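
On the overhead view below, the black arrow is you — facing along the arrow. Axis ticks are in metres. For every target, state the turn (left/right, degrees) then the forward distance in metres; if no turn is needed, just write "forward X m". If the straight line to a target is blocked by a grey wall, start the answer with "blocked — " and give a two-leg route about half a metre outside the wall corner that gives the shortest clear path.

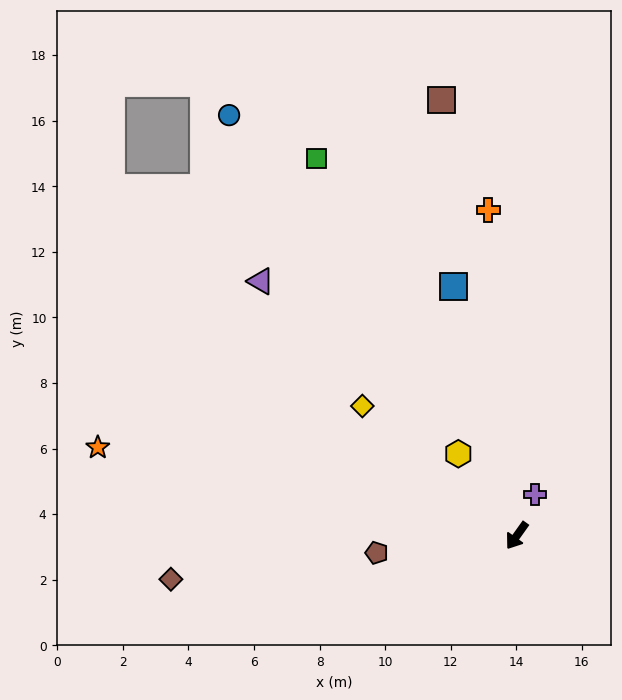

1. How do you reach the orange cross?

turn right 140°, forward 10.0 m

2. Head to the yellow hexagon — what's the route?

turn right 109°, forward 3.1 m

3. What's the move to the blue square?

turn right 130°, forward 7.8 m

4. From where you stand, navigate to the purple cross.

turn right 168°, forward 1.4 m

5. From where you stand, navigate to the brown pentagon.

turn right 48°, forward 4.3 m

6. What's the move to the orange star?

turn right 66°, forward 13.1 m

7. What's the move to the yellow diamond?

turn right 95°, forward 6.2 m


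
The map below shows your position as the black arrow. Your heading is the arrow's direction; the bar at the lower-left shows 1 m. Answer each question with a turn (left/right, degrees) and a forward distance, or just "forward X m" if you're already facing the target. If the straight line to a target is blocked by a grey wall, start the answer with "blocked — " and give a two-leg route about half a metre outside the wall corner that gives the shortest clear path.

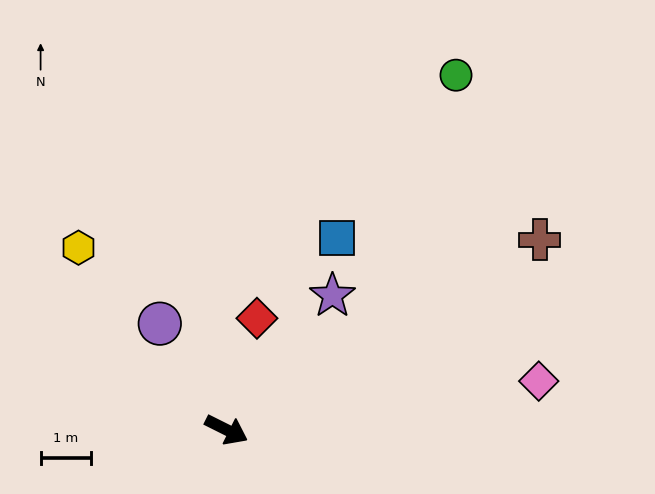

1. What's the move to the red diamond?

turn left 101°, forward 2.3 m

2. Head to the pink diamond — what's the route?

turn left 35°, forward 6.3 m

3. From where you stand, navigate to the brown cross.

turn left 58°, forward 7.3 m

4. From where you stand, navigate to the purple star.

turn left 78°, forward 3.4 m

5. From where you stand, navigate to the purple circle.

turn left 149°, forward 2.5 m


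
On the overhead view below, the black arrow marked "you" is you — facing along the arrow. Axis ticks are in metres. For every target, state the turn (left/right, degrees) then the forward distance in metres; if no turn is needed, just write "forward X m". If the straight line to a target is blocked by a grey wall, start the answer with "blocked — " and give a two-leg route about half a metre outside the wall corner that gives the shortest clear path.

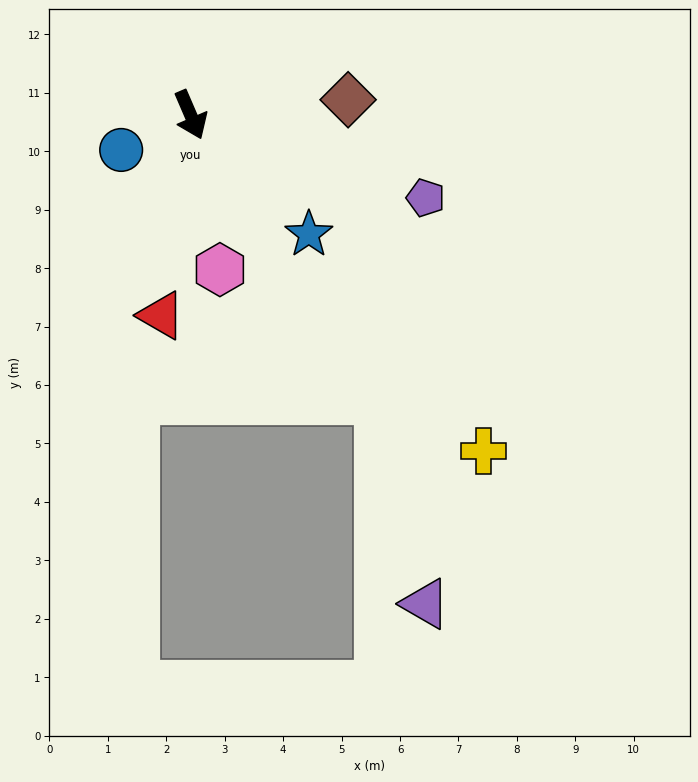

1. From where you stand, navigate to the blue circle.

turn right 87°, forward 1.3 m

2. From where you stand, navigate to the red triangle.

turn right 32°, forward 3.5 m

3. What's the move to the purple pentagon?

turn left 47°, forward 4.3 m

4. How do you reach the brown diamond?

turn left 72°, forward 2.7 m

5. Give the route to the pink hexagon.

turn right 13°, forward 2.7 m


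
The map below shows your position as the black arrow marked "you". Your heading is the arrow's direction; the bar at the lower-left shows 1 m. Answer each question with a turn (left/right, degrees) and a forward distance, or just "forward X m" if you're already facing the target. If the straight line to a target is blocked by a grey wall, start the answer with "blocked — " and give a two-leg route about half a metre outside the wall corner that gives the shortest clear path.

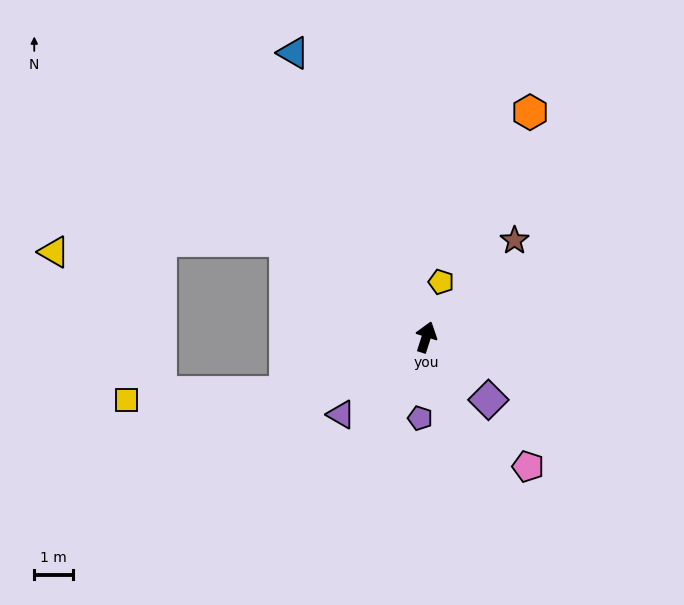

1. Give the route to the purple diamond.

turn right 118°, forward 2.3 m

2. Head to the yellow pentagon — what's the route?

turn left 3°, forward 1.5 m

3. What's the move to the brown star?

turn right 25°, forward 3.4 m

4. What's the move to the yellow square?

blocked — turn left 129°, forward 3.9 m, then turn right 19°, forward 4.1 m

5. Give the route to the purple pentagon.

turn right 167°, forward 2.1 m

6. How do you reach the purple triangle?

turn left 150°, forward 3.0 m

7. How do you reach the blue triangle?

turn left 43°, forward 8.1 m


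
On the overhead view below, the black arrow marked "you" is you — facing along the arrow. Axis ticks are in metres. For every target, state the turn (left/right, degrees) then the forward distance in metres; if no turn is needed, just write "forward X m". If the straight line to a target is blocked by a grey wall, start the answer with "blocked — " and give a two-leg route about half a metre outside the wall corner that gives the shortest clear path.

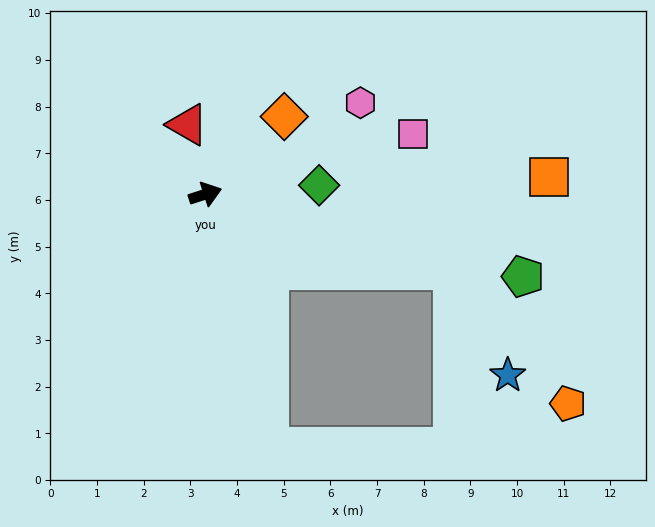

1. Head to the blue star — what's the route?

blocked — turn right 35°, forward 5.6 m, then turn right 46°, forward 2.5 m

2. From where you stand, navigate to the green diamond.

turn right 13°, forward 2.4 m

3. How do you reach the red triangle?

turn left 86°, forward 1.5 m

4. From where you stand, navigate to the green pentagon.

turn right 32°, forward 7.0 m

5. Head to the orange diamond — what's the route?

turn left 27°, forward 2.4 m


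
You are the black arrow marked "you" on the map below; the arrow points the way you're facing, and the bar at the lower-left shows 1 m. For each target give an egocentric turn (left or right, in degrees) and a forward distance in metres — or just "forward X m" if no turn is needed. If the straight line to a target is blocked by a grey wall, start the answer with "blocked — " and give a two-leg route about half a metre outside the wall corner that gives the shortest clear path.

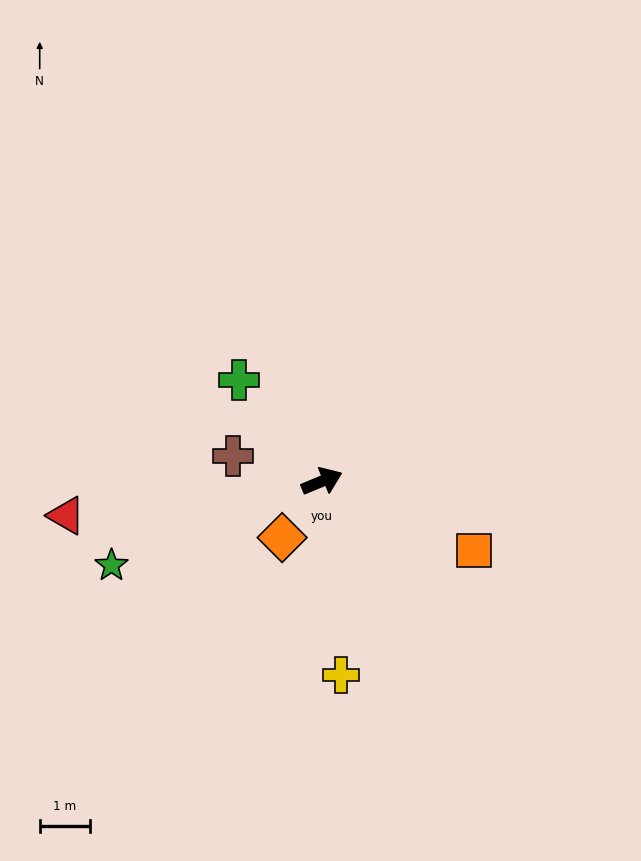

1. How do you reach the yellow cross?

turn right 107°, forward 3.9 m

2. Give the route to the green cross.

turn left 107°, forward 2.6 m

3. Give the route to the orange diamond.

turn right 148°, forward 1.4 m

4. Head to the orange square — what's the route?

turn right 47°, forward 3.3 m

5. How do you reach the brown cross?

turn left 142°, forward 1.8 m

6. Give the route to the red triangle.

turn left 165°, forward 5.1 m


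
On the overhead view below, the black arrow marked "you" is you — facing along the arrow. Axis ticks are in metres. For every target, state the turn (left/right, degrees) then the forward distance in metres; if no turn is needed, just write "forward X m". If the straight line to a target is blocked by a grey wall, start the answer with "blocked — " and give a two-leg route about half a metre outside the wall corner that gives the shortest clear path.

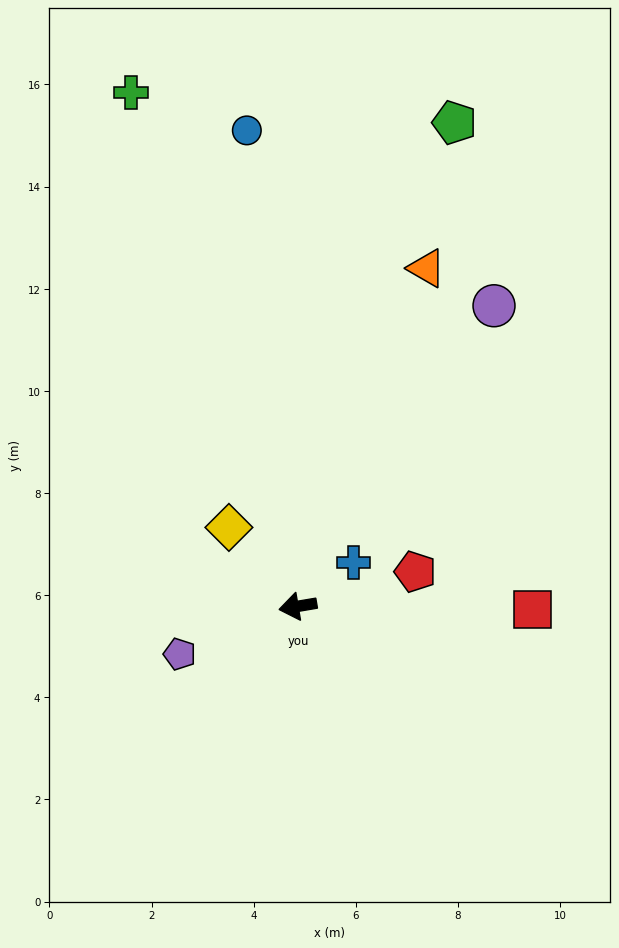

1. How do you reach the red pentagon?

turn right 173°, forward 2.4 m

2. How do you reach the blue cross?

turn right 151°, forward 1.4 m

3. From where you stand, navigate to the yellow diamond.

turn right 58°, forward 2.1 m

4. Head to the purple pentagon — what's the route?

turn left 12°, forward 2.5 m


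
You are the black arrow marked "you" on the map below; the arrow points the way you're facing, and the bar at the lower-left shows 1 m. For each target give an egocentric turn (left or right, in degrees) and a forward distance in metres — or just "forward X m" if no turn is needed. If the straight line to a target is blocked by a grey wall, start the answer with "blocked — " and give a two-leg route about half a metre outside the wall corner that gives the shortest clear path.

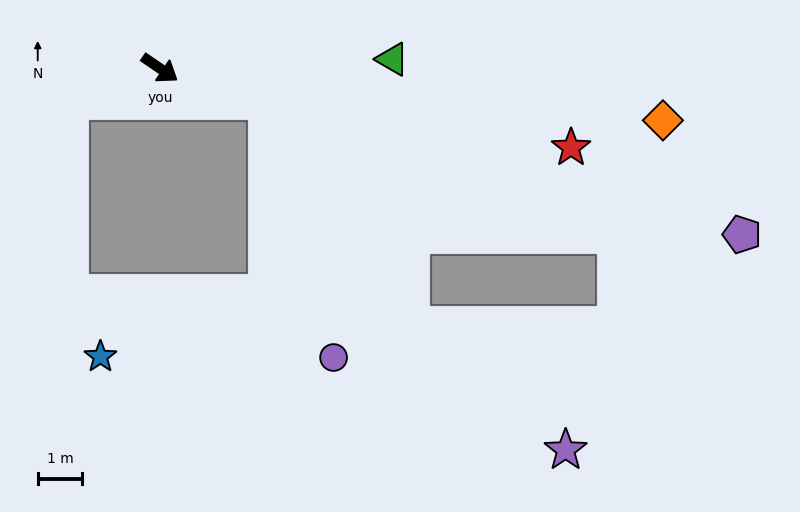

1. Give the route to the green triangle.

turn left 37°, forward 5.2 m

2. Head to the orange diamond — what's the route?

turn left 28°, forward 11.4 m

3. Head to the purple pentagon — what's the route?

turn left 18°, forward 13.6 m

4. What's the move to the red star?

turn left 23°, forward 9.4 m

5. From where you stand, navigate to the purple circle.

blocked — turn left 18°, forward 2.5 m, then turn right 59°, forward 6.0 m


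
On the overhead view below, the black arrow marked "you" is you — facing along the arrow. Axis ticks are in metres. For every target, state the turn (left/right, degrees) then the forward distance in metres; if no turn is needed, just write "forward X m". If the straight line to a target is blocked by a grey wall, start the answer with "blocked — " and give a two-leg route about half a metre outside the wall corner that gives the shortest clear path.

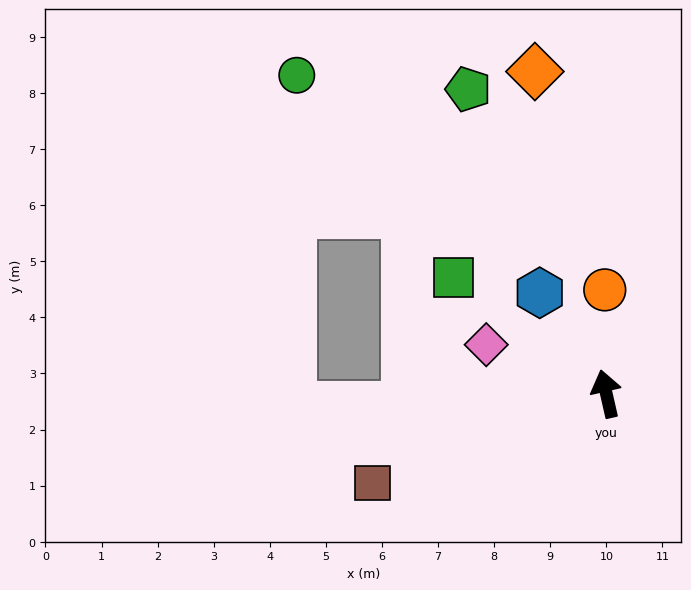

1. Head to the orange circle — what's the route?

turn right 12°, forward 1.9 m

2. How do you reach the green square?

turn left 40°, forward 3.4 m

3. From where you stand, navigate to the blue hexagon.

turn left 21°, forward 2.2 m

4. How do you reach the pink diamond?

turn left 55°, forward 2.3 m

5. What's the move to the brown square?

turn left 98°, forward 4.5 m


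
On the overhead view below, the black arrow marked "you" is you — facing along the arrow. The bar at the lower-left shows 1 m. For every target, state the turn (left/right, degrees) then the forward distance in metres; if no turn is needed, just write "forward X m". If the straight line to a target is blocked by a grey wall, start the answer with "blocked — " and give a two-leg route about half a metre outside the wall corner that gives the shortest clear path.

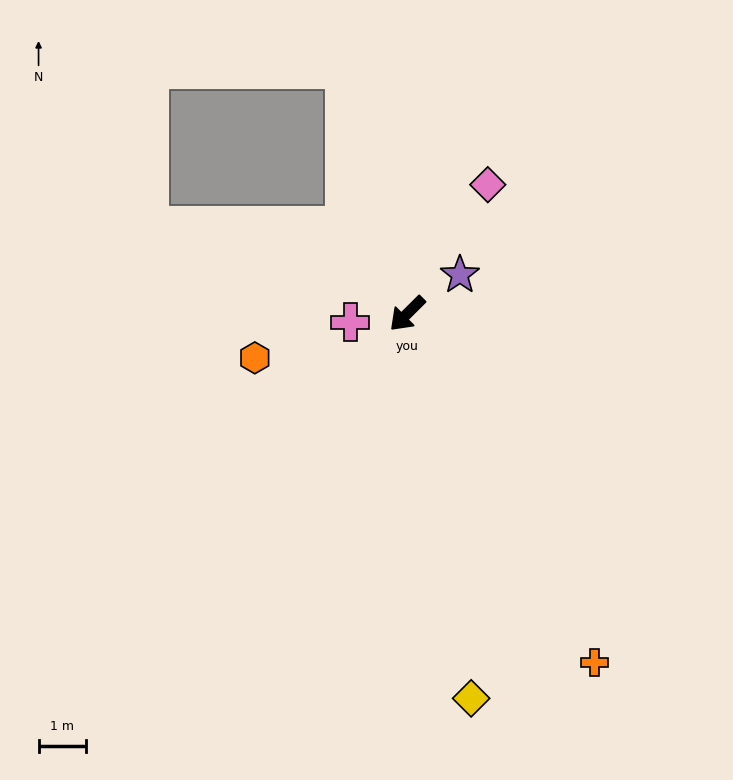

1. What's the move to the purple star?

turn left 172°, forward 1.4 m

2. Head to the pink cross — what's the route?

turn right 36°, forward 1.2 m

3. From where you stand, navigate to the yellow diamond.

turn left 55°, forward 8.2 m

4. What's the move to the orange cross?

turn left 73°, forward 8.3 m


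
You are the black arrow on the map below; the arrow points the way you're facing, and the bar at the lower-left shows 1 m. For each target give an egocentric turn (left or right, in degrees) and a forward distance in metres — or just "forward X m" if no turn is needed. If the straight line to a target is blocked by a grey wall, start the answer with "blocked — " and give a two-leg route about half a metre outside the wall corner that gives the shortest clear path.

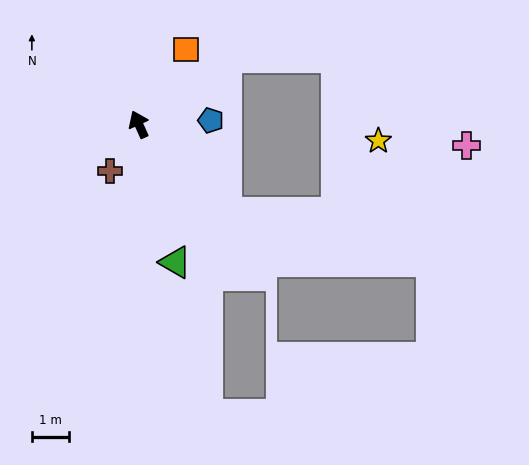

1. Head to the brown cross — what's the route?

turn left 124°, forward 1.5 m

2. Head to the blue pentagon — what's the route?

turn right 111°, forward 1.9 m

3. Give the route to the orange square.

turn right 56°, forward 2.4 m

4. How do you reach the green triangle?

turn left 171°, forward 3.8 m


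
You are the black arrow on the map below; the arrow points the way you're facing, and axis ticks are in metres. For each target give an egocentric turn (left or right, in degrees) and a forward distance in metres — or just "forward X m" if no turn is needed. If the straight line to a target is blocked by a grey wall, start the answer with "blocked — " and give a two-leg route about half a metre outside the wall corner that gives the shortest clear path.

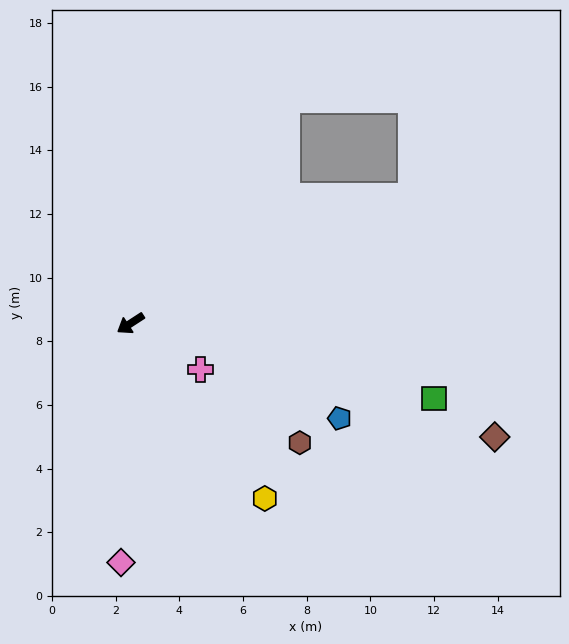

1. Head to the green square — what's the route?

turn left 133°, forward 9.8 m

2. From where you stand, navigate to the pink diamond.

turn left 55°, forward 7.5 m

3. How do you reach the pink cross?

turn left 114°, forward 2.6 m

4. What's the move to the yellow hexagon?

turn left 94°, forward 6.9 m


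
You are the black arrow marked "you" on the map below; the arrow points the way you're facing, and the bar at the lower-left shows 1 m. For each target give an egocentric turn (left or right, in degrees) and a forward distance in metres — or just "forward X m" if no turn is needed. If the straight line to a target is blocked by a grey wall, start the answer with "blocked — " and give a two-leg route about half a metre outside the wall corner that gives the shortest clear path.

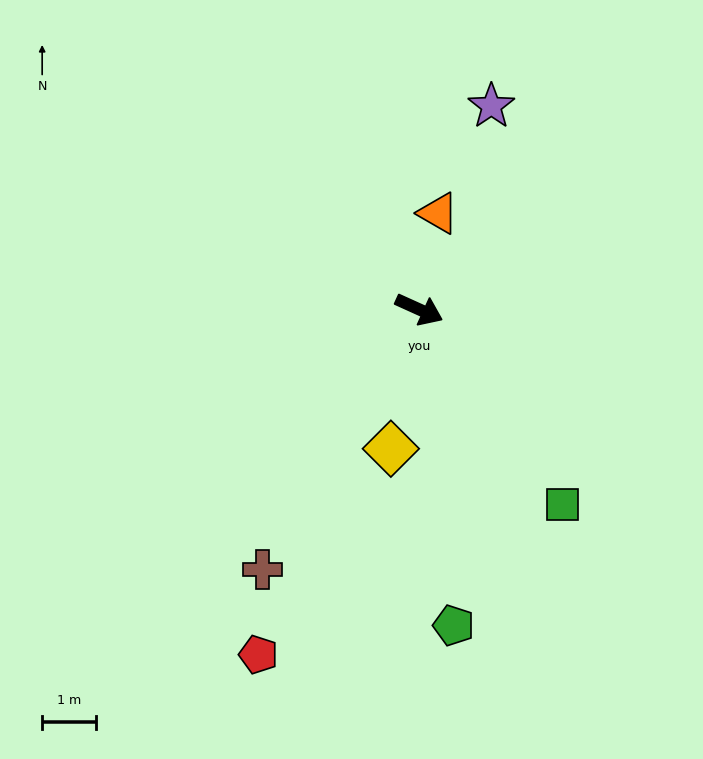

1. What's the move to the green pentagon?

turn right 59°, forward 6.0 m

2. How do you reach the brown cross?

turn right 97°, forward 5.7 m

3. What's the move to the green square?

turn right 29°, forward 4.5 m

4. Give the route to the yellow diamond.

turn right 77°, forward 2.7 m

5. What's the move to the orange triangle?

turn left 103°, forward 1.8 m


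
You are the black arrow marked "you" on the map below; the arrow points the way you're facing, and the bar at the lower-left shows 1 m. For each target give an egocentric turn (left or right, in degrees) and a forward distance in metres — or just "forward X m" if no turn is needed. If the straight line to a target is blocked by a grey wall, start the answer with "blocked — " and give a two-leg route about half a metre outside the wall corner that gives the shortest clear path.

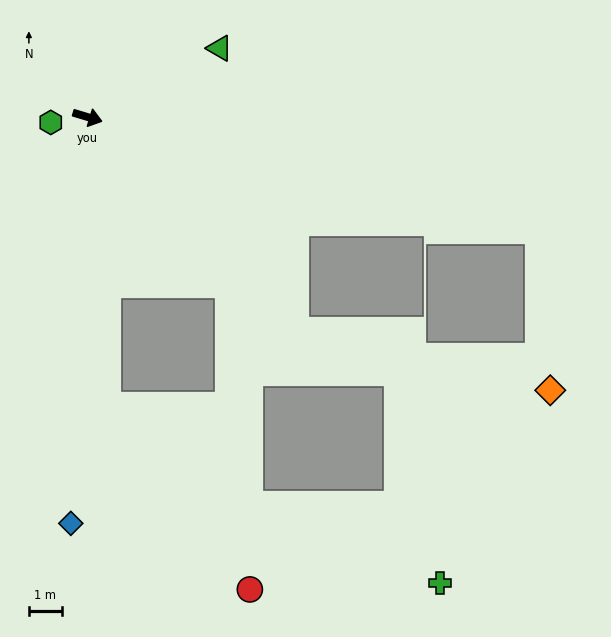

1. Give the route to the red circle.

blocked — turn right 69°, forward 8.8 m, then turn left 34°, forward 7.1 m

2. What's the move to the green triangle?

turn left 44°, forward 4.5 m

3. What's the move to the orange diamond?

blocked — turn right 29°, forward 9.1 m, then turn left 33°, forward 8.0 m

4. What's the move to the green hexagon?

turn right 155°, forward 1.1 m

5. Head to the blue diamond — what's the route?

turn right 76°, forward 12.4 m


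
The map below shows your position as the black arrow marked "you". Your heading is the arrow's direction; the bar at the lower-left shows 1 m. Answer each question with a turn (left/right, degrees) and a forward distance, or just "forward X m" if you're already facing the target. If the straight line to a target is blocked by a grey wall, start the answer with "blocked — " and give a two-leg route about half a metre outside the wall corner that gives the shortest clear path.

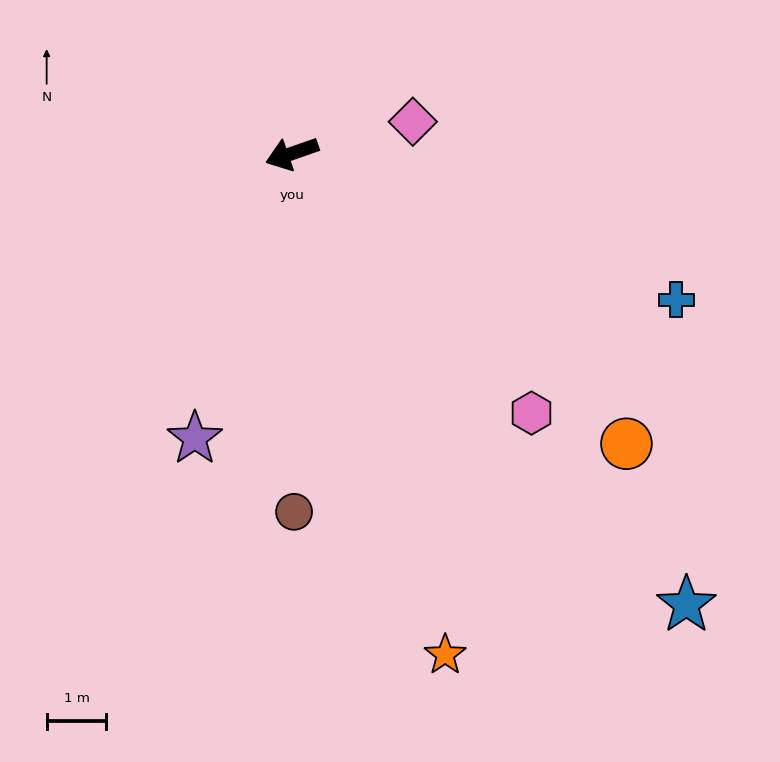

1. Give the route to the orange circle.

turn left 120°, forward 7.4 m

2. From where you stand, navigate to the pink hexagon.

turn left 114°, forward 5.9 m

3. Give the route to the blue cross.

turn left 140°, forward 6.9 m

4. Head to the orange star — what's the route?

turn left 88°, forward 8.8 m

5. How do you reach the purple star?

turn left 52°, forward 5.0 m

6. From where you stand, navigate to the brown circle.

turn left 71°, forward 6.0 m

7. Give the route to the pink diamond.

turn left 176°, forward 2.1 m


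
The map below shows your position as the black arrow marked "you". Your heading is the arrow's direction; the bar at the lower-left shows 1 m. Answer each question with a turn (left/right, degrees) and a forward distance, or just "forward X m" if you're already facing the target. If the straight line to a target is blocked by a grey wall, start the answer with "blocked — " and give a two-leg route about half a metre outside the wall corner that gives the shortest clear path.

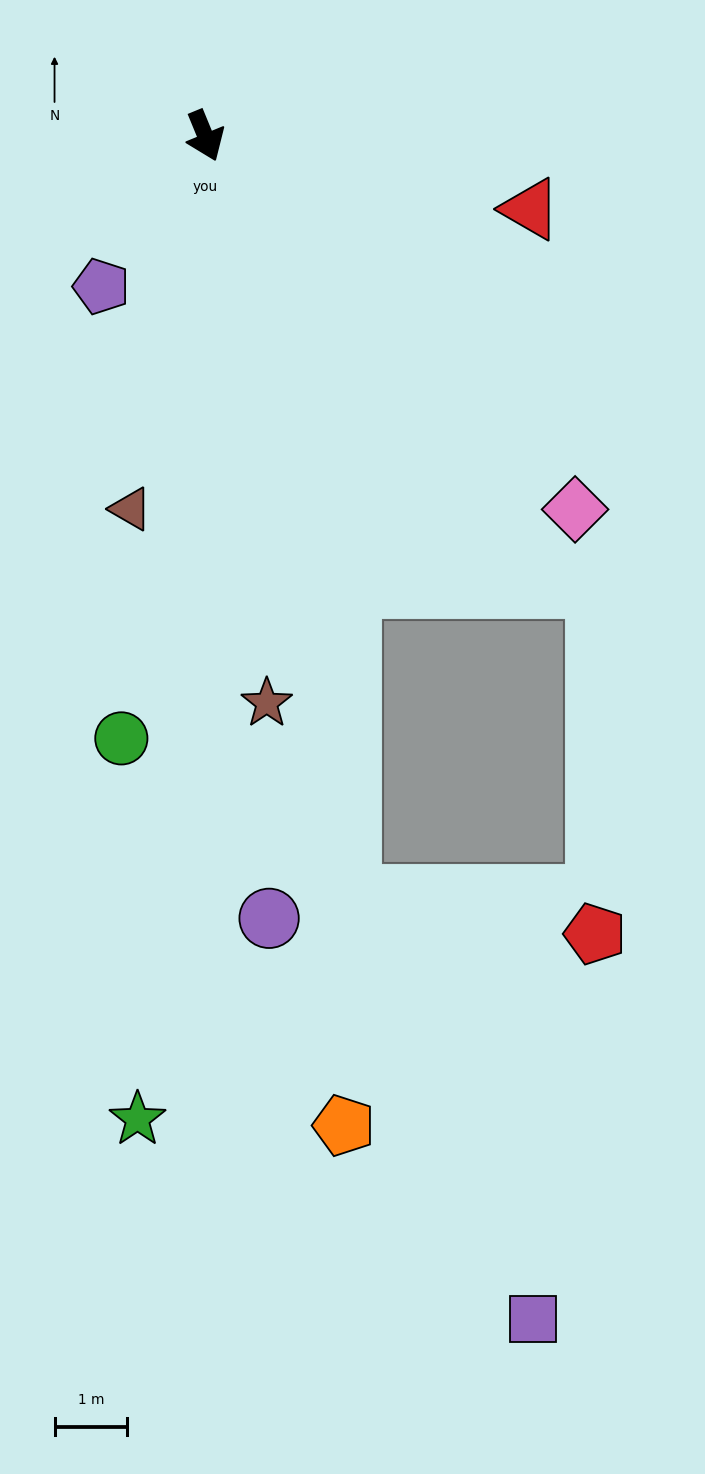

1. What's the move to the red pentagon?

blocked — turn right 12°, forward 10.6 m, then turn left 71°, forward 3.4 m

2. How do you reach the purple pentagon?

turn right 57°, forward 2.5 m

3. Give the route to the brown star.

turn right 16°, forward 7.8 m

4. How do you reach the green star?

turn right 26°, forward 13.5 m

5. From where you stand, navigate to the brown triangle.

turn right 34°, forward 5.2 m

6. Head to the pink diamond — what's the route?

turn left 22°, forward 7.2 m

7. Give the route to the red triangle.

turn left 55°, forward 4.6 m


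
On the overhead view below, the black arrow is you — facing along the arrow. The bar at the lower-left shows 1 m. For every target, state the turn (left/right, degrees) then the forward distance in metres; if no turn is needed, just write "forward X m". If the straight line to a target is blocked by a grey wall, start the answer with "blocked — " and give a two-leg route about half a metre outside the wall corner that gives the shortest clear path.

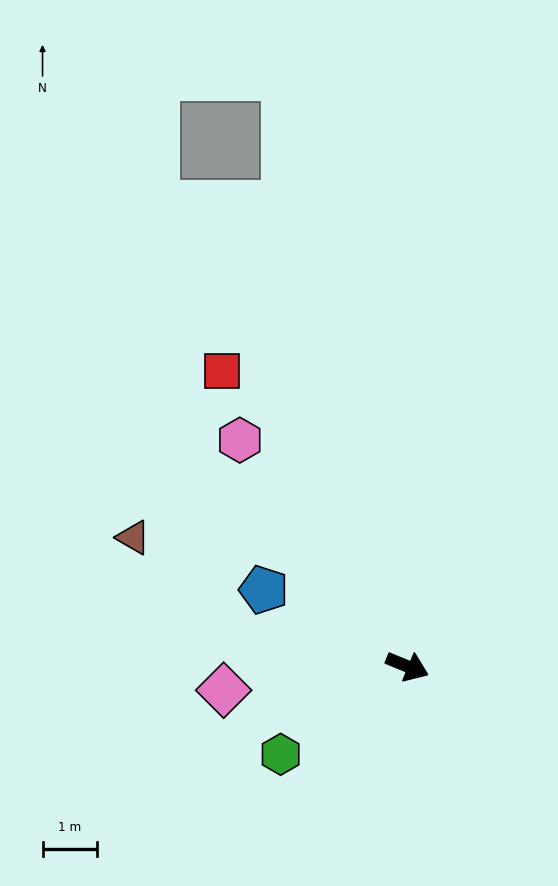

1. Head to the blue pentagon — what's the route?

turn left 174°, forward 3.0 m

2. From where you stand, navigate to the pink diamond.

turn right 150°, forward 3.4 m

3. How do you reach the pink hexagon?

turn left 149°, forward 5.1 m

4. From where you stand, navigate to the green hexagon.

turn right 123°, forward 2.8 m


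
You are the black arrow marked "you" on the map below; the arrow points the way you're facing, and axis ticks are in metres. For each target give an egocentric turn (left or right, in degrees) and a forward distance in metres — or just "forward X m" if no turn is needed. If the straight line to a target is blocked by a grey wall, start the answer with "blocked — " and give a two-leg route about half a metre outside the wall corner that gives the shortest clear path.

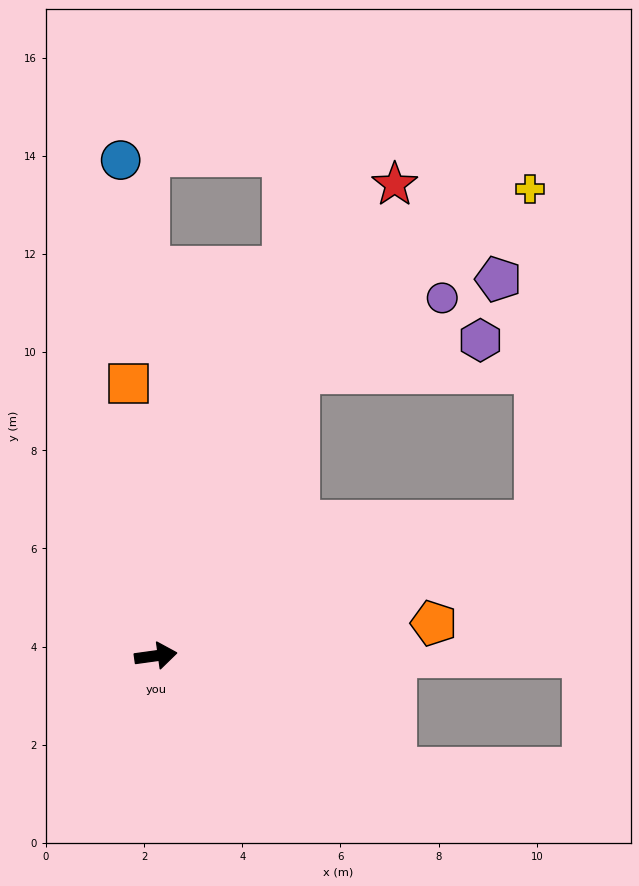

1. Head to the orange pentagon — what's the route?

forward 5.7 m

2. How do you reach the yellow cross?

blocked — turn left 55°, forward 6.5 m, then turn right 24°, forward 6.0 m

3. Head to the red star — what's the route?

turn left 55°, forward 10.8 m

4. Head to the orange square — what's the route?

turn left 88°, forward 5.6 m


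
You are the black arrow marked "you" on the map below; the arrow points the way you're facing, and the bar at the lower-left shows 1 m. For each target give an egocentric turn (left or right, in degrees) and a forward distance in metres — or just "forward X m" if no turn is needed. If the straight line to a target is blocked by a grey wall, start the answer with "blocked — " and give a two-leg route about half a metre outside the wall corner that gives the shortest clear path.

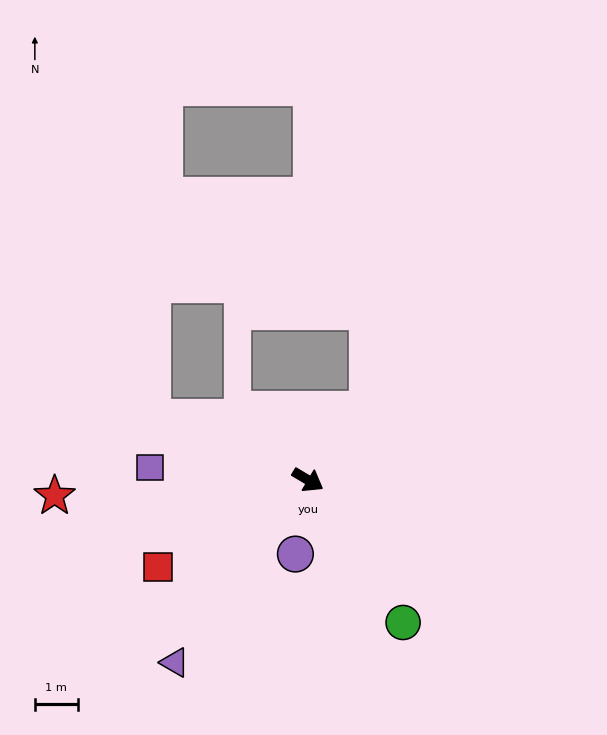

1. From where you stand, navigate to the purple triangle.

turn right 95°, forward 5.3 m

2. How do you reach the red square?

turn right 119°, forward 4.0 m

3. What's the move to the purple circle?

turn right 69°, forward 1.8 m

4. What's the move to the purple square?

turn right 154°, forward 3.7 m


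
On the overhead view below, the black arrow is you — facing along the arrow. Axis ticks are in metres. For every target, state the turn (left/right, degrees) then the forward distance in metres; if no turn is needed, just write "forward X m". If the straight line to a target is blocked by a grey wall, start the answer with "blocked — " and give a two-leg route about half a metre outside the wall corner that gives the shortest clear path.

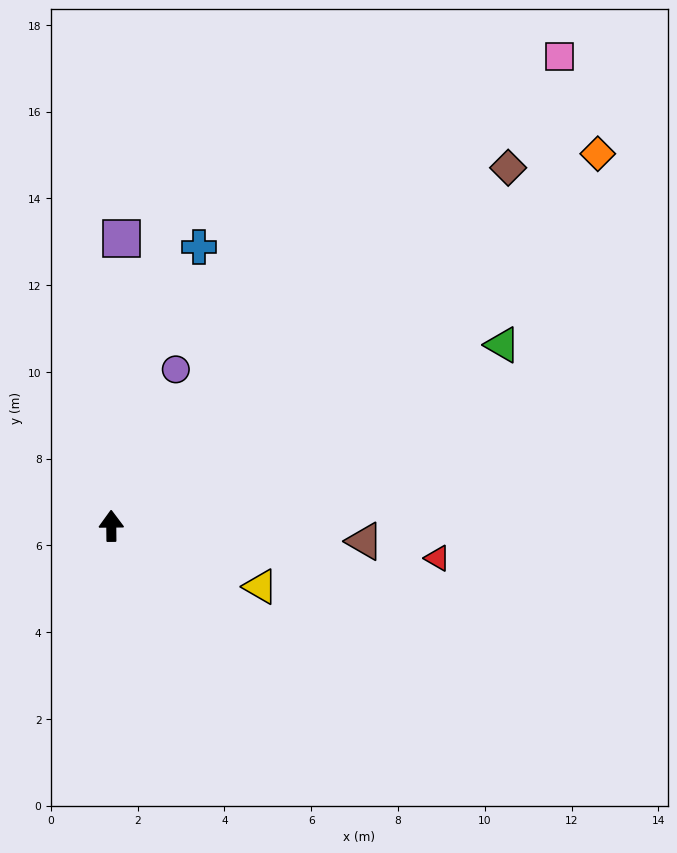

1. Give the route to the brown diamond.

turn right 48°, forward 12.3 m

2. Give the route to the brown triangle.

turn right 94°, forward 5.8 m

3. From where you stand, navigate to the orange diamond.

turn right 53°, forward 14.1 m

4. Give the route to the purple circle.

turn right 23°, forward 3.9 m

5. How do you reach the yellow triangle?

turn right 113°, forward 3.7 m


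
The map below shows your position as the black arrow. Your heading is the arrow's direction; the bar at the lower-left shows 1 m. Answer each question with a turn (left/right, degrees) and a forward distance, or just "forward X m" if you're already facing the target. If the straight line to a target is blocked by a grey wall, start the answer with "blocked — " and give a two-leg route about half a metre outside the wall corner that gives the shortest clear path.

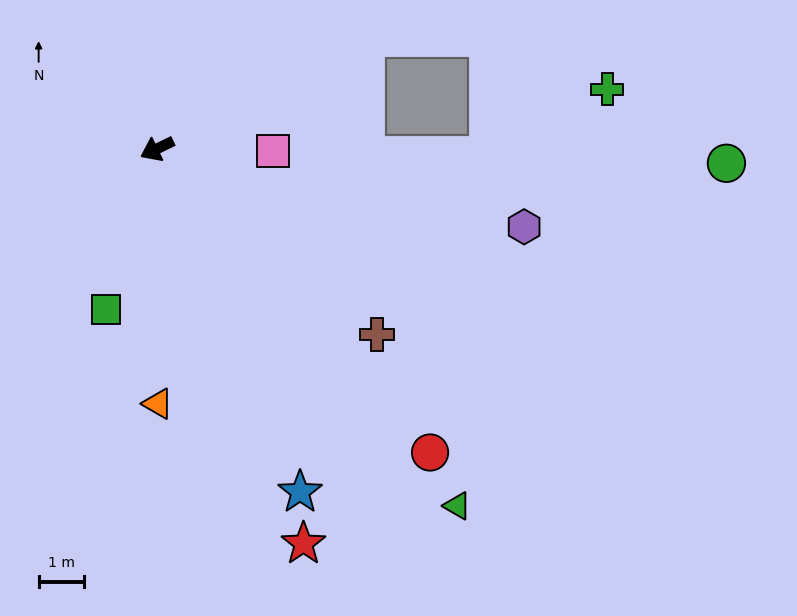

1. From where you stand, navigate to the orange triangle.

turn left 64°, forward 5.6 m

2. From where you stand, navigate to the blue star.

turn left 87°, forward 8.1 m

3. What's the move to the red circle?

turn left 106°, forward 8.9 m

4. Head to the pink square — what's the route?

turn left 153°, forward 2.5 m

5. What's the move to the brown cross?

turn left 114°, forward 6.3 m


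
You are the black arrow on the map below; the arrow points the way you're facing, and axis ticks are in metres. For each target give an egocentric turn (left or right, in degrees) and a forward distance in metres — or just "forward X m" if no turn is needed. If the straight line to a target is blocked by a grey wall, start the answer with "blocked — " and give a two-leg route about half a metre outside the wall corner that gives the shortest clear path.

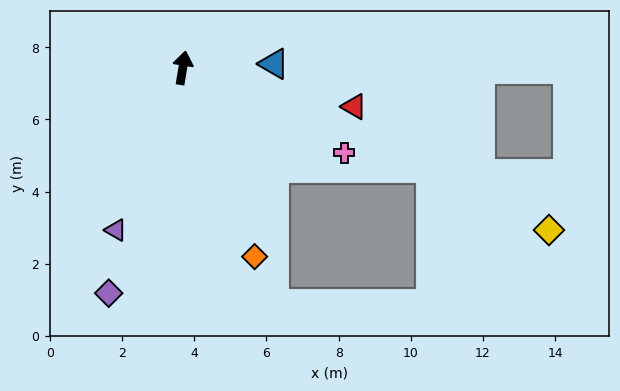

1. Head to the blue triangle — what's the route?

turn right 78°, forward 2.5 m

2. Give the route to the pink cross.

turn right 109°, forward 5.1 m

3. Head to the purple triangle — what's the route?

turn left 167°, forward 4.9 m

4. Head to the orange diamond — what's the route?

turn right 150°, forward 5.6 m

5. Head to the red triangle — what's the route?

turn right 94°, forward 4.9 m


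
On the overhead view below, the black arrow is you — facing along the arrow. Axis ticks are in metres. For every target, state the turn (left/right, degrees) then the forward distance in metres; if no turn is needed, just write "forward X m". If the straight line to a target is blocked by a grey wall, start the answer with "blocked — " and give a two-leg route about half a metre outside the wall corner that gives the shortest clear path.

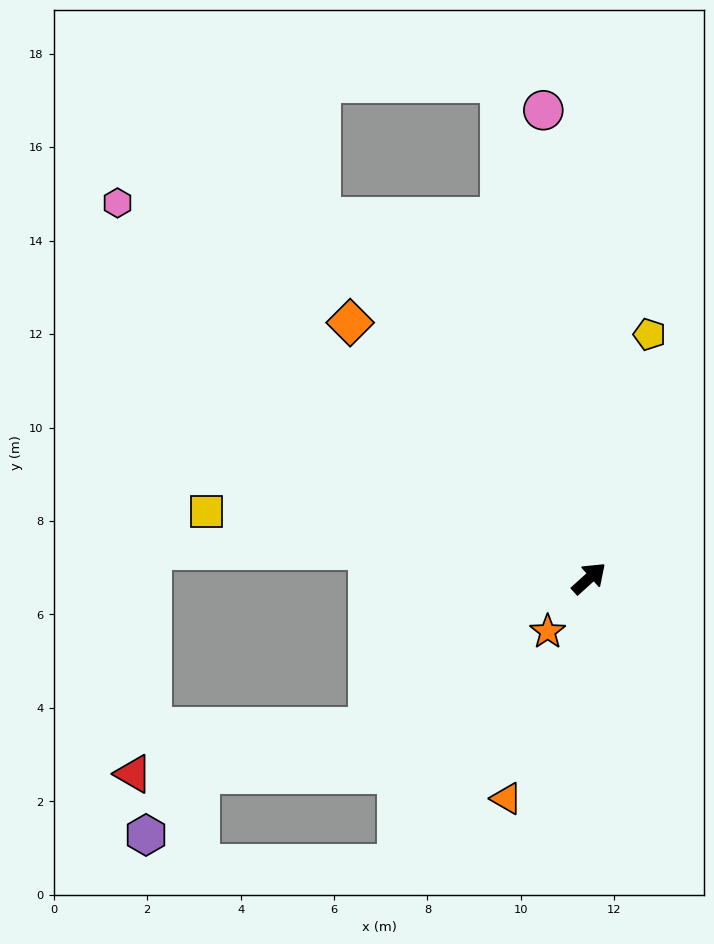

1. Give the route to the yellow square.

turn left 128°, forward 8.3 m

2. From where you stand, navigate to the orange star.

turn right 170°, forward 1.4 m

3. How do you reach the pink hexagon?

turn left 99°, forward 12.9 m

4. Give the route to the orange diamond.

turn left 91°, forward 7.5 m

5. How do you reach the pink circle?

turn left 53°, forward 10.1 m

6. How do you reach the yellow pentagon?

turn left 34°, forward 5.4 m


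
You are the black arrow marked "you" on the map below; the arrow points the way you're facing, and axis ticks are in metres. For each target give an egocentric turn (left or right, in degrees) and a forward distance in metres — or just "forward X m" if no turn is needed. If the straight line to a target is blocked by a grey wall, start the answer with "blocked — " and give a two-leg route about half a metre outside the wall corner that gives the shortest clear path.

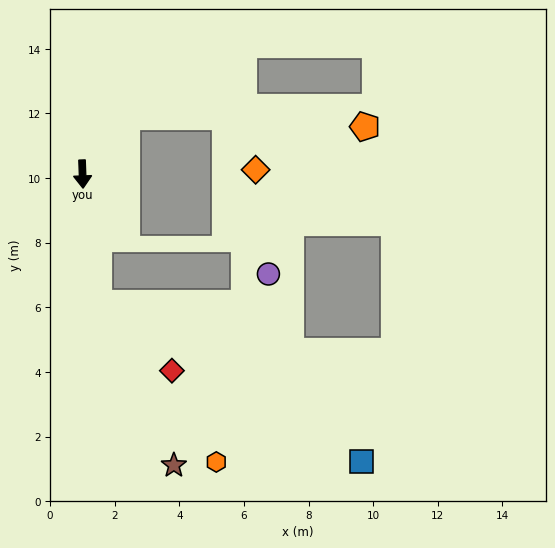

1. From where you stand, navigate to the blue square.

blocked — turn left 5°, forward 4.0 m, then turn left 52°, forward 9.5 m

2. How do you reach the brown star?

blocked — turn left 5°, forward 4.0 m, then turn left 18°, forward 5.5 m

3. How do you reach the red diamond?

blocked — turn left 5°, forward 4.0 m, then turn left 40°, forward 3.1 m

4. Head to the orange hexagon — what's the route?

blocked — turn left 5°, forward 4.0 m, then turn left 30°, forward 6.1 m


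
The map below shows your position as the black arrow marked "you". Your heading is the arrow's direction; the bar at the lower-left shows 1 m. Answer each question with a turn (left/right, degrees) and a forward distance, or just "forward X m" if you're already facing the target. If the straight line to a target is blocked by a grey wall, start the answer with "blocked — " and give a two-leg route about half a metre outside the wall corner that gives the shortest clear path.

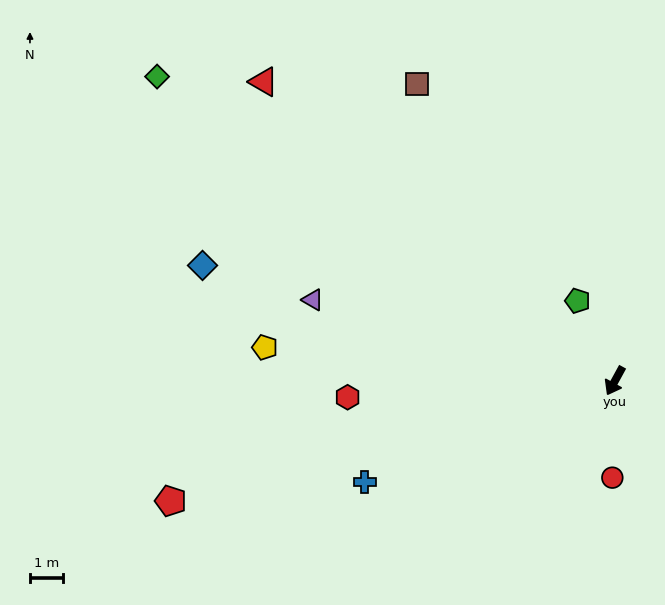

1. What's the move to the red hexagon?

turn right 58°, forward 8.2 m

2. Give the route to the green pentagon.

turn right 126°, forward 2.7 m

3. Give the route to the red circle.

turn left 27°, forward 3.0 m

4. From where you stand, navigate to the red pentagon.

turn right 46°, forward 14.1 m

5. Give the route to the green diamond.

turn right 95°, forward 16.8 m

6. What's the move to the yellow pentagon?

turn right 67°, forward 10.8 m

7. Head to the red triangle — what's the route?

turn right 102°, forward 14.1 m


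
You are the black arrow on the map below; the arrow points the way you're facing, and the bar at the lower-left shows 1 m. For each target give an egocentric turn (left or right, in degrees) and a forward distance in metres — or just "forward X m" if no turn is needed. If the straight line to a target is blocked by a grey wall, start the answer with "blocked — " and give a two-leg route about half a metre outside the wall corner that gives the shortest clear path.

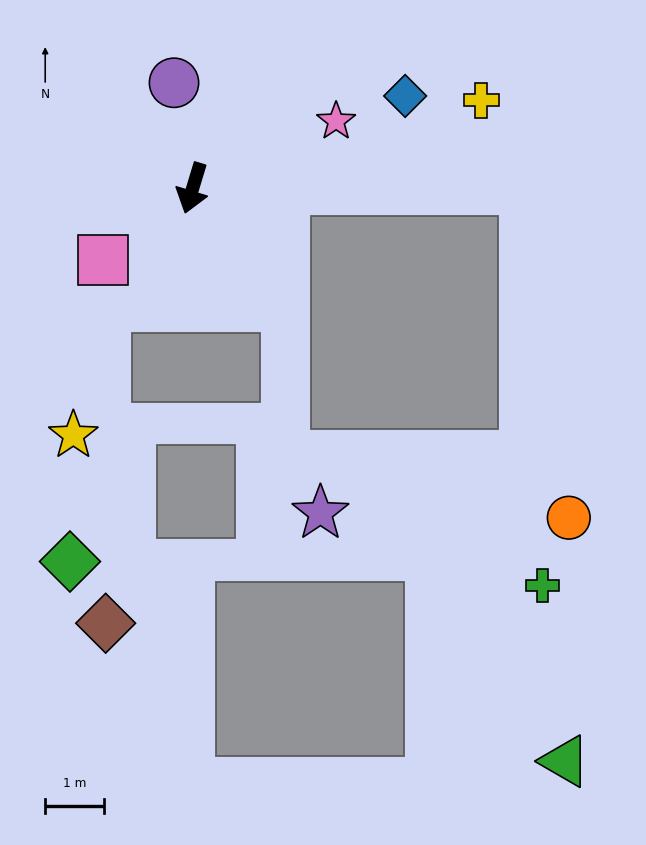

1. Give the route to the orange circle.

blocked — turn left 107°, forward 5.6 m, then turn right 82°, forward 5.6 m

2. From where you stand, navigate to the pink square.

turn right 34°, forward 1.9 m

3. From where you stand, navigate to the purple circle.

turn right 153°, forward 1.8 m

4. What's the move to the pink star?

turn left 132°, forward 2.7 m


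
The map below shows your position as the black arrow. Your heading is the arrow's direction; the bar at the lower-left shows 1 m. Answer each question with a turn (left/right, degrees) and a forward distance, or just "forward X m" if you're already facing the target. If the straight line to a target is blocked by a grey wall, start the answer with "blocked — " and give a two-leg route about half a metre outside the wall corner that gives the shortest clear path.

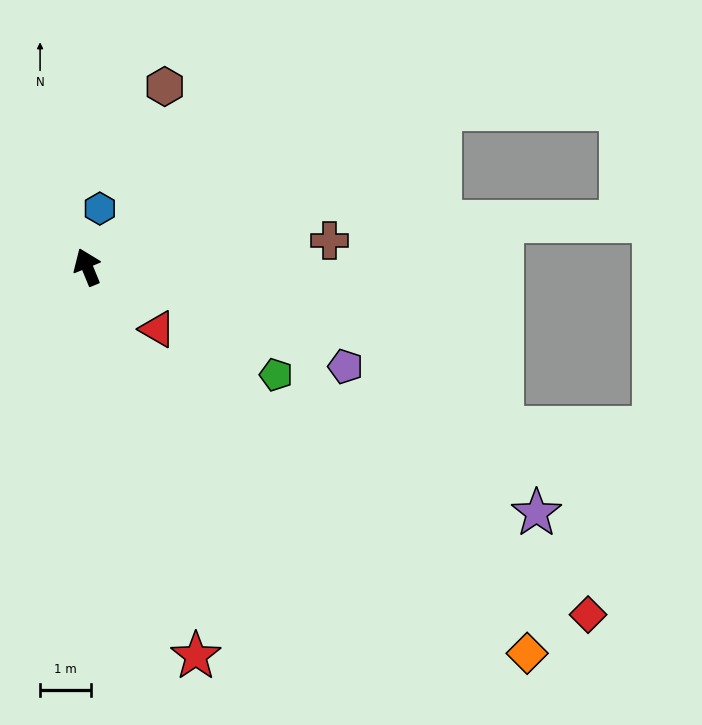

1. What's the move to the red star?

turn left 173°, forward 7.9 m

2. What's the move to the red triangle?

turn right 154°, forward 1.8 m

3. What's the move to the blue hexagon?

turn right 35°, forward 1.2 m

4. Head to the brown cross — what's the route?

turn right 106°, forward 4.8 m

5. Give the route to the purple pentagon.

turn right 133°, forward 5.4 m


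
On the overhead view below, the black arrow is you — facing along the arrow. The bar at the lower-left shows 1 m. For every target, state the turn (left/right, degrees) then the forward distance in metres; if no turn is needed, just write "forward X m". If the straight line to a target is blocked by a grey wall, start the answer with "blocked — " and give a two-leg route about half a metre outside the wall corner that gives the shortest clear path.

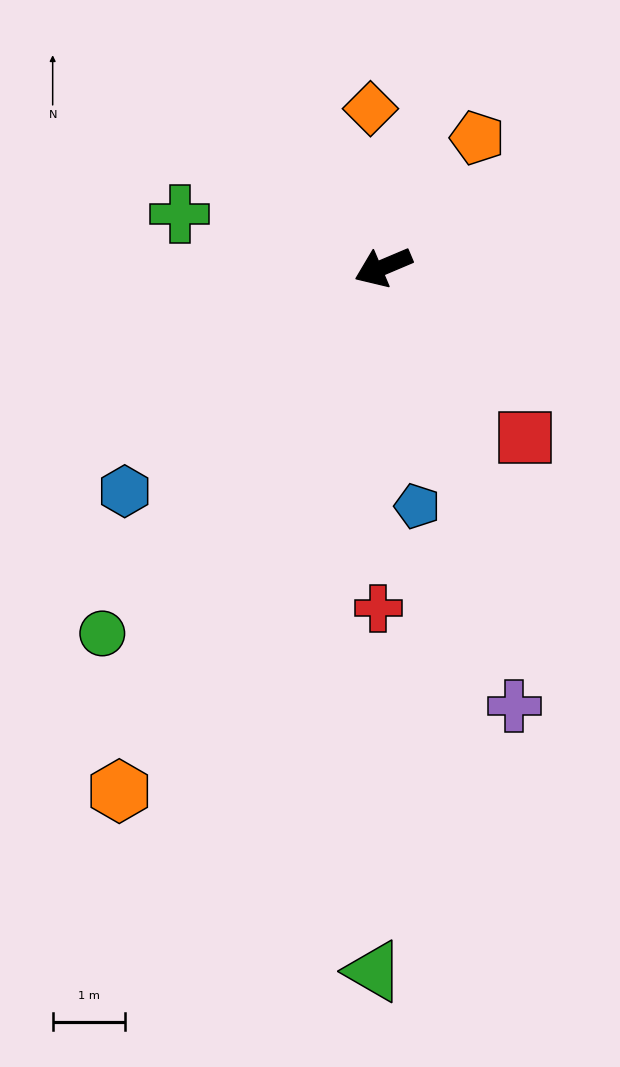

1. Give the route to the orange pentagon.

turn right 149°, forward 2.2 m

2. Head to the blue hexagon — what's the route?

turn left 18°, forward 4.7 m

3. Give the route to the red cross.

turn left 66°, forward 4.7 m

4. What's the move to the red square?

turn left 107°, forward 3.1 m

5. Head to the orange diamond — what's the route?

turn right 108°, forward 2.2 m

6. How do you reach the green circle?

turn left 30°, forward 6.4 m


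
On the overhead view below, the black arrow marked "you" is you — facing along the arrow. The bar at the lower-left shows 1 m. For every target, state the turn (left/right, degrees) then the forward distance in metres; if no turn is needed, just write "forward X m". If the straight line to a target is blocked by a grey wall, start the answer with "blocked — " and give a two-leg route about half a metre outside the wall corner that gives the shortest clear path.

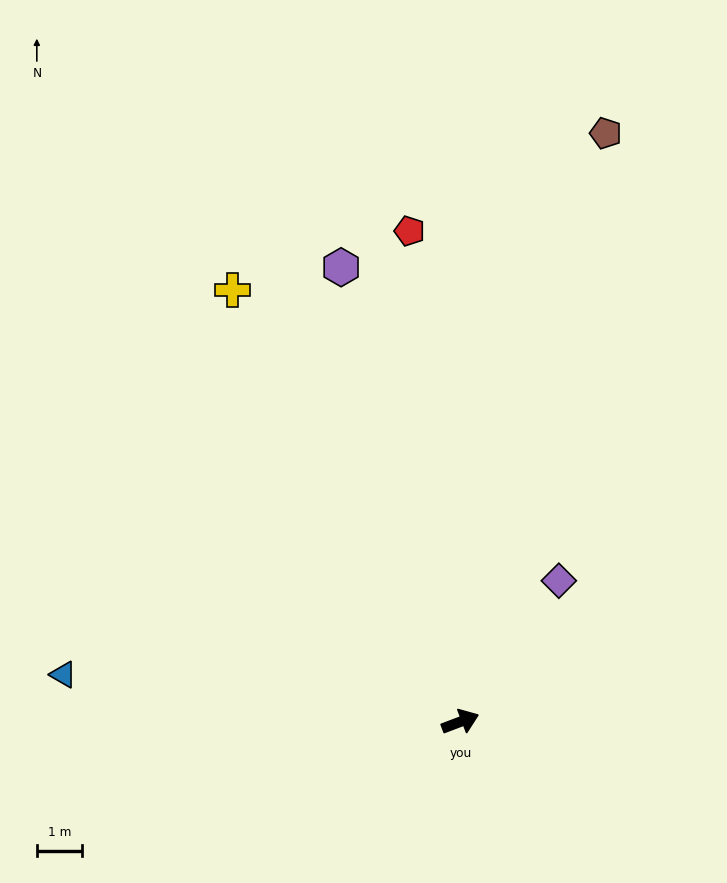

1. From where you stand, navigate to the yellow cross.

turn left 97°, forward 10.8 m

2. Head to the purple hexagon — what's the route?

turn left 84°, forward 10.4 m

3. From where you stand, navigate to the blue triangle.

turn left 152°, forward 8.9 m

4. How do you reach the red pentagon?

turn left 75°, forward 10.9 m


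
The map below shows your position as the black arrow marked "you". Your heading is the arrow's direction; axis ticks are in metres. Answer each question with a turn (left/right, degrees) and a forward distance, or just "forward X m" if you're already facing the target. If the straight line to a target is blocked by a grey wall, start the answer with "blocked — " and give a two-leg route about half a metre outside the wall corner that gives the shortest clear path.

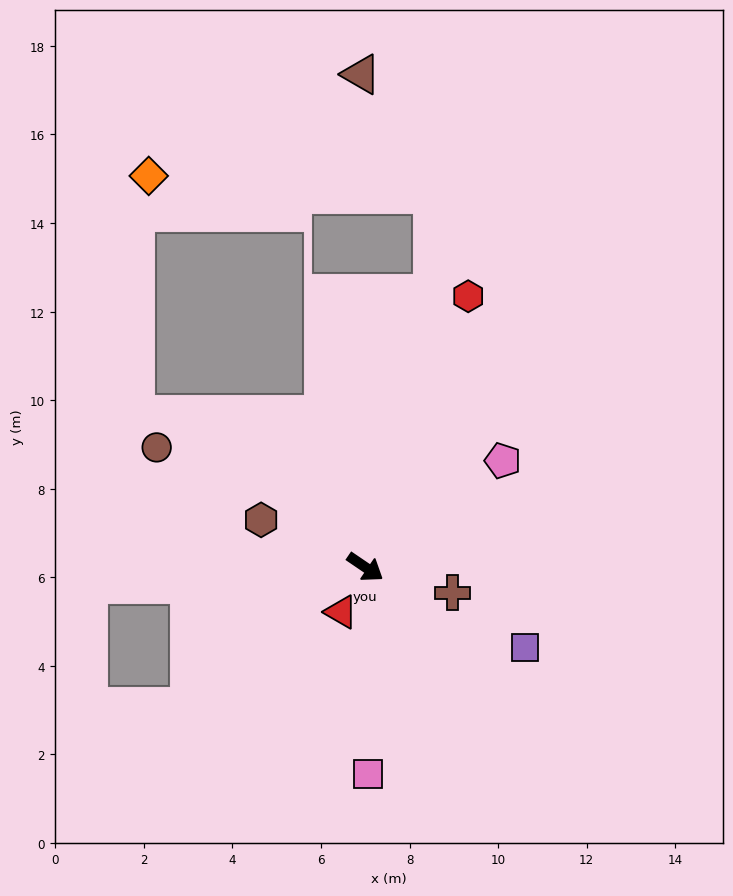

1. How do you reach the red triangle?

turn right 84°, forward 1.2 m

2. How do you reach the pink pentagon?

turn left 72°, forward 3.9 m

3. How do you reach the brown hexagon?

turn right 170°, forward 2.6 m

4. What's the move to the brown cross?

turn left 18°, forward 2.1 m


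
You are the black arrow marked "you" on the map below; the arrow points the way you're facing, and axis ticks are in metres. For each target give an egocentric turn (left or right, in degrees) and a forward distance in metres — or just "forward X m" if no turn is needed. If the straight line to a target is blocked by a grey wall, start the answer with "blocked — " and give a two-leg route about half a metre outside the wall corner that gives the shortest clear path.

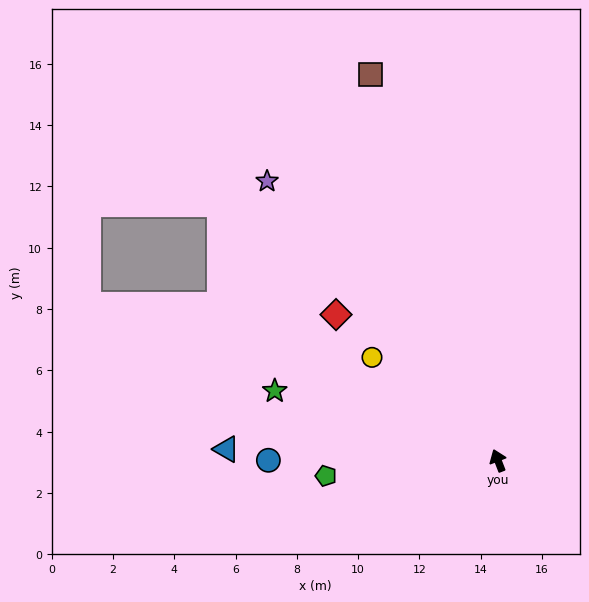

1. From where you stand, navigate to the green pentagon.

turn left 74°, forward 5.6 m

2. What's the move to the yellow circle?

turn left 30°, forward 5.3 m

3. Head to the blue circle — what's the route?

turn left 69°, forward 7.5 m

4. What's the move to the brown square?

turn right 3°, forward 13.3 m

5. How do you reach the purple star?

turn left 18°, forward 11.8 m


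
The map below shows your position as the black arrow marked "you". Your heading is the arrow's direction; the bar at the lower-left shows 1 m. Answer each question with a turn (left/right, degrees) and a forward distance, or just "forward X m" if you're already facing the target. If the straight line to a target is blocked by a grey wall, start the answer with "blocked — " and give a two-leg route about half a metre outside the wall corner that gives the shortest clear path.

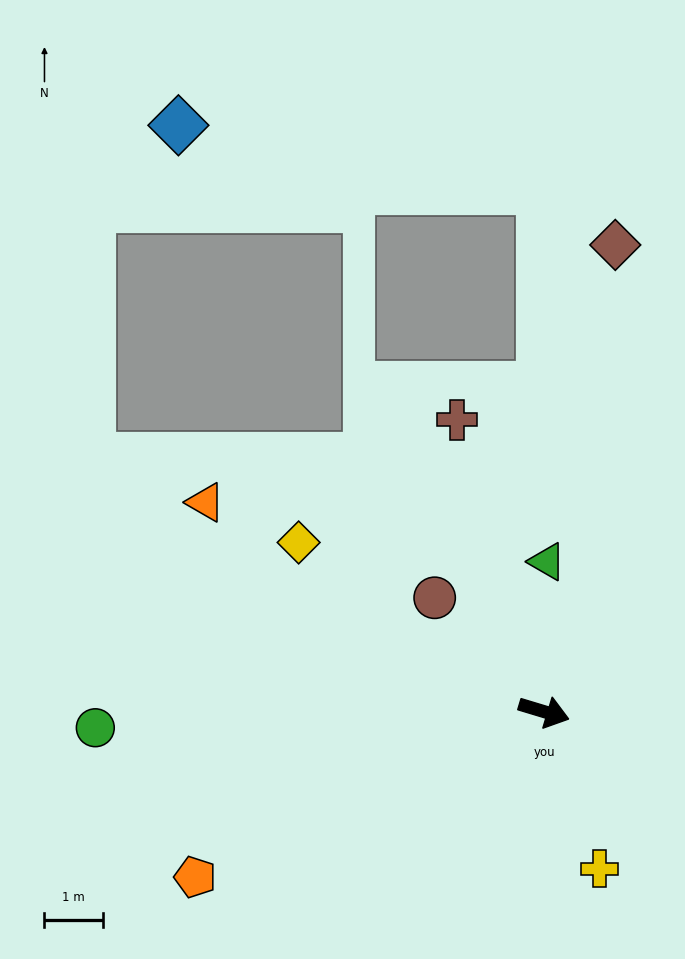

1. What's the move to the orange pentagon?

turn right 138°, forward 6.6 m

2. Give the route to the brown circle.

turn left 151°, forward 2.7 m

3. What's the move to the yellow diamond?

turn left 162°, forward 5.1 m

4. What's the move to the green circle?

turn right 161°, forward 7.7 m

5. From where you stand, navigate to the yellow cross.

turn right 54°, forward 2.9 m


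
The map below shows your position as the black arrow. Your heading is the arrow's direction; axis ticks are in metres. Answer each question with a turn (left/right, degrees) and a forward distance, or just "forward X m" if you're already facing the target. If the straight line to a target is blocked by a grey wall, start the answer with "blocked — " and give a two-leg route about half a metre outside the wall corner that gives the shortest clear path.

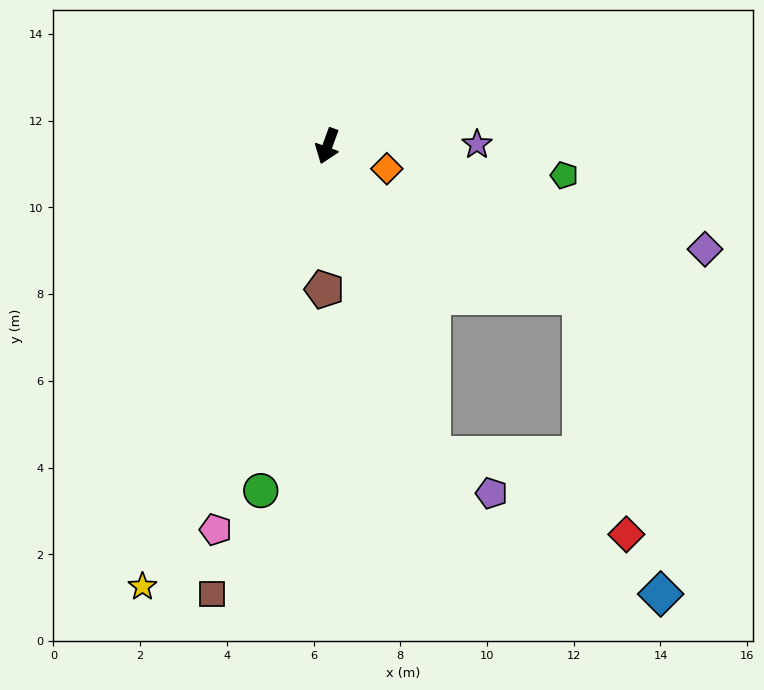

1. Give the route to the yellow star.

turn right 3°, forward 11.0 m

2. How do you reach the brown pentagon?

turn left 19°, forward 3.3 m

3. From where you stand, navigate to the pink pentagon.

turn left 4°, forward 9.2 m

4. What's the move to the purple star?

turn left 111°, forward 3.4 m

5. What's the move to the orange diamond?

turn left 89°, forward 1.5 m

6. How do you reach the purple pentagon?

blocked — turn left 39°, forward 7.5 m, then turn left 38°, forward 1.6 m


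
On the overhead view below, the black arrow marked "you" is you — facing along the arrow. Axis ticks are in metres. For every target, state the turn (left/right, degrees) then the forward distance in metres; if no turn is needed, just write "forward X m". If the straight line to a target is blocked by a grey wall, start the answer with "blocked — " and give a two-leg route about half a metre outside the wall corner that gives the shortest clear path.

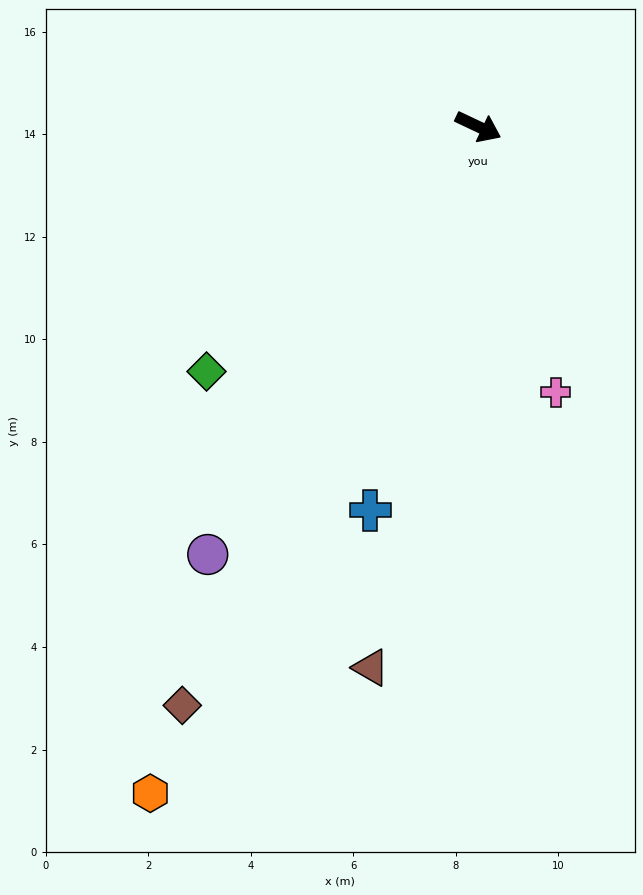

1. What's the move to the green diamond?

turn right 113°, forward 7.1 m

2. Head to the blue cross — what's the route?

turn right 80°, forward 7.8 m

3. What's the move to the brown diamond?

turn right 92°, forward 12.7 m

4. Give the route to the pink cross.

turn right 49°, forward 5.4 m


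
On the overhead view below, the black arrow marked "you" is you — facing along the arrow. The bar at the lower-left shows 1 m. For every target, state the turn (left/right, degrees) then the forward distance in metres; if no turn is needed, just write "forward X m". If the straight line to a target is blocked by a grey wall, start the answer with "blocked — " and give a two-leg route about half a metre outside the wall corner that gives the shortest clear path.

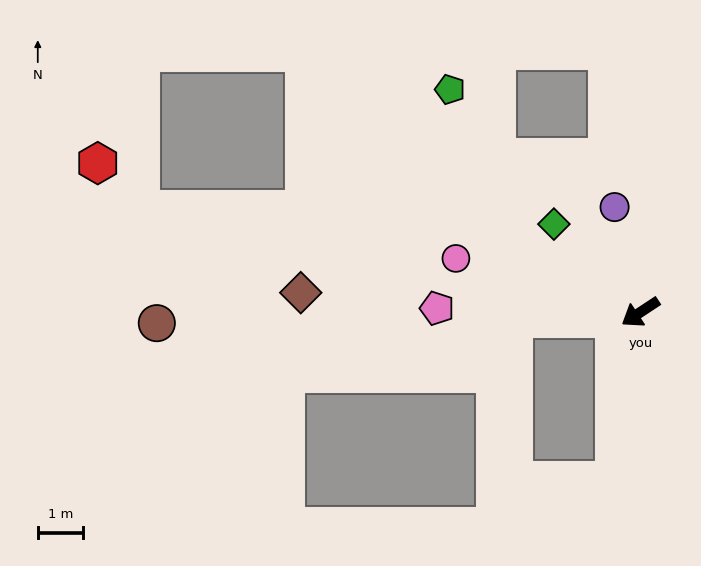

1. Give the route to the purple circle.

turn right 110°, forward 2.4 m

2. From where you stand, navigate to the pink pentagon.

turn right 35°, forward 4.5 m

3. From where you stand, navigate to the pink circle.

turn right 50°, forward 4.2 m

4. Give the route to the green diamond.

turn right 79°, forward 2.7 m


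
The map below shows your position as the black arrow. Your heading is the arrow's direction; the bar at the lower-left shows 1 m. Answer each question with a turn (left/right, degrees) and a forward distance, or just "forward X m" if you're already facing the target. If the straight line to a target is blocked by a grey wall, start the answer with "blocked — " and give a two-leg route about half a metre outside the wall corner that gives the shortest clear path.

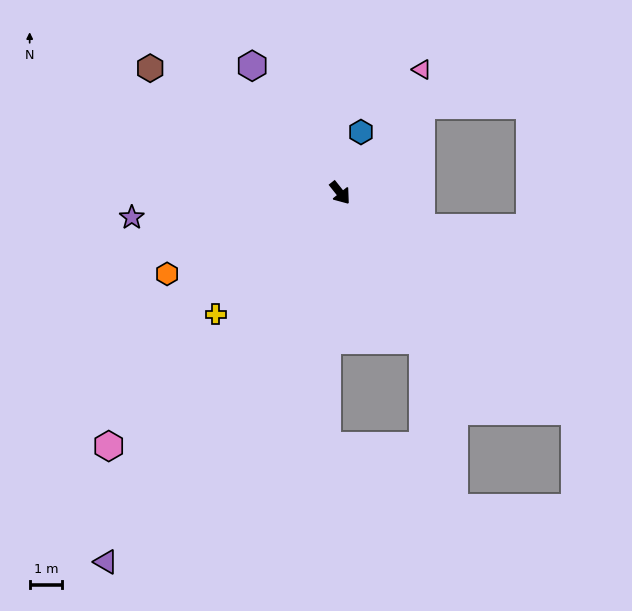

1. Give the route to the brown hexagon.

turn right 162°, forward 7.0 m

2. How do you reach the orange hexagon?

turn right 103°, forward 5.9 m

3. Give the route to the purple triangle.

turn right 71°, forward 13.5 m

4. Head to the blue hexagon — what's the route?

turn left 123°, forward 2.0 m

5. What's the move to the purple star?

turn right 122°, forward 6.5 m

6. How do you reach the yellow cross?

turn right 84°, forward 5.4 m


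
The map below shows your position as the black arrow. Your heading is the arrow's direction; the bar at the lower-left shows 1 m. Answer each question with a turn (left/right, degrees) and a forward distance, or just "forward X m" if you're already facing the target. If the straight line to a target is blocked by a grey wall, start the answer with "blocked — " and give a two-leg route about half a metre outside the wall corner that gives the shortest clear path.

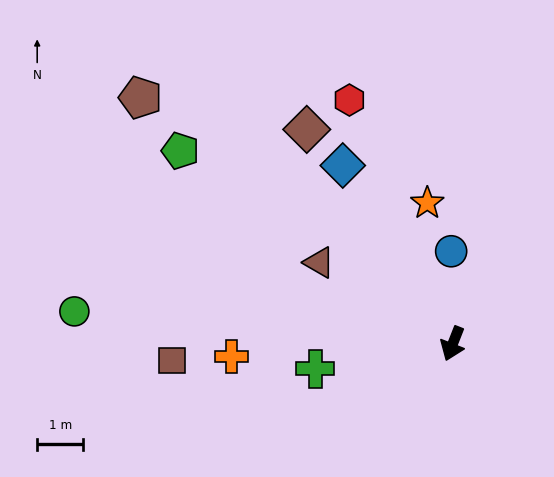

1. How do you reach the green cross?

turn right 58°, forward 3.0 m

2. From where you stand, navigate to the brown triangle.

turn right 100°, forward 3.4 m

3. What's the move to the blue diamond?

turn right 127°, forward 4.6 m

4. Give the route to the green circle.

turn right 73°, forward 8.3 m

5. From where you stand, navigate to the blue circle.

turn right 158°, forward 2.0 m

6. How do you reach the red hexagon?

turn right 136°, forward 5.8 m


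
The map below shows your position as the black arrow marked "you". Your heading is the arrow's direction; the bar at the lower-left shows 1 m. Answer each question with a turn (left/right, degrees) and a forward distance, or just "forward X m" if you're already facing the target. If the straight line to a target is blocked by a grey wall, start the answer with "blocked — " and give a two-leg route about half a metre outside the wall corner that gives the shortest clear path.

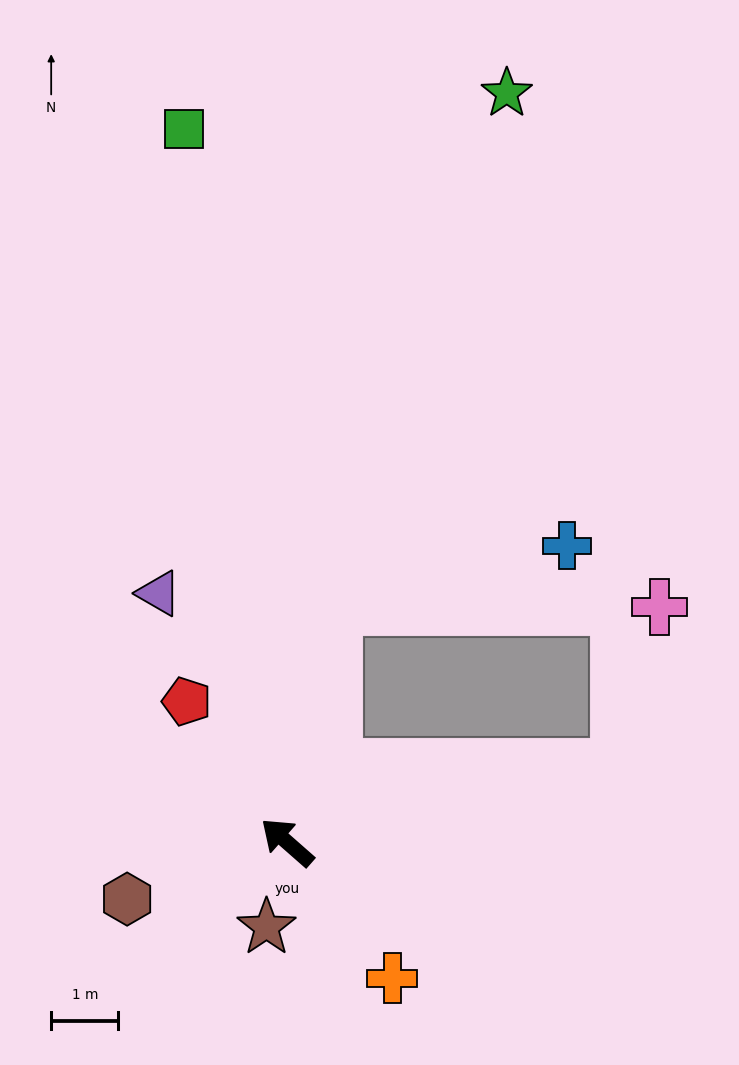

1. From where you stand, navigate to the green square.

turn right 40°, forward 10.7 m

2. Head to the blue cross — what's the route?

blocked — turn right 60°, forward 3.6 m, then turn right 64°, forward 3.6 m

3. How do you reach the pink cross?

blocked — turn right 126°, forward 5.1 m, then turn left 63°, forward 2.5 m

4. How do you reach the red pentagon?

turn right 13°, forward 2.6 m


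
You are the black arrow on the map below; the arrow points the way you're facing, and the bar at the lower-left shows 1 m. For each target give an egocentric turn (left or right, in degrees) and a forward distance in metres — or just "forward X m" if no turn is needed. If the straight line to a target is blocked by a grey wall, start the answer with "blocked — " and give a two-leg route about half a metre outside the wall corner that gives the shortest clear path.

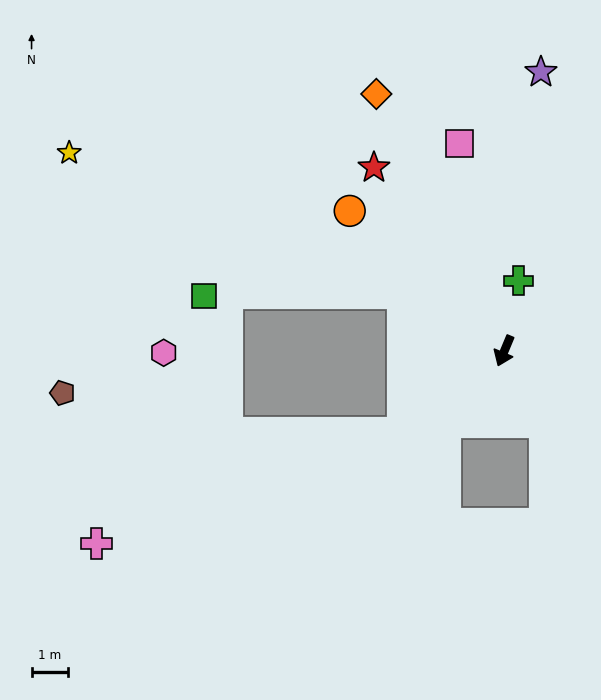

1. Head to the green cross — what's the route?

turn right 169°, forward 2.0 m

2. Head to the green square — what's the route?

blocked — turn right 97°, forward 3.2 m, then turn left 30°, forward 5.4 m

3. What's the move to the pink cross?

blocked — turn right 28°, forward 3.6 m, then turn right 19°, forward 8.9 m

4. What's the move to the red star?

turn right 122°, forward 6.2 m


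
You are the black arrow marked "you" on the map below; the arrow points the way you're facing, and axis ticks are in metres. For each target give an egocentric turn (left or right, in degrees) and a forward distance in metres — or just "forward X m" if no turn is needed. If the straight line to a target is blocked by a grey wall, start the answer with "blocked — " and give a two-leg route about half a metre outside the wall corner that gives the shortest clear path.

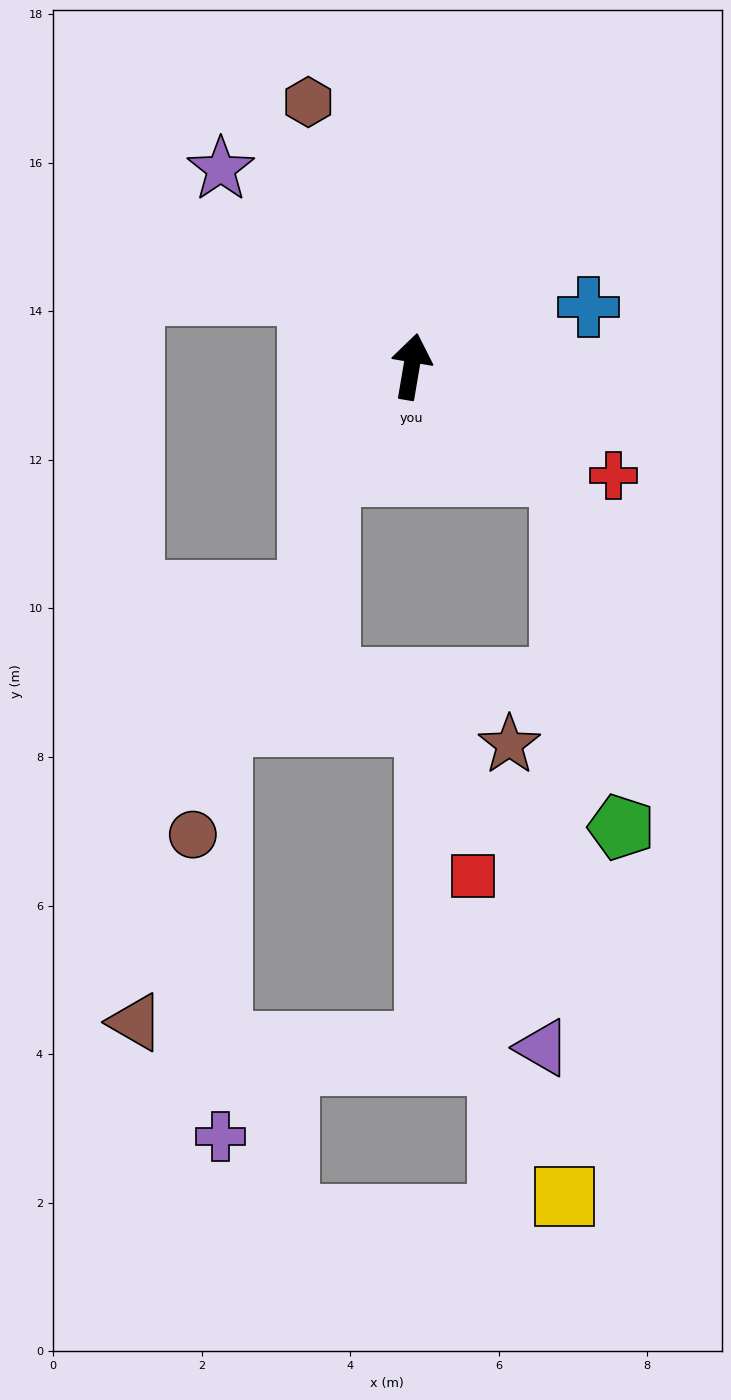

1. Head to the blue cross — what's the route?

turn right 62°, forward 2.5 m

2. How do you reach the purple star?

turn left 54°, forward 3.7 m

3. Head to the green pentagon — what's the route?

blocked — turn right 116°, forward 2.5 m, then turn right 45°, forward 4.8 m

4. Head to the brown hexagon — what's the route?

turn left 31°, forward 3.8 m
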